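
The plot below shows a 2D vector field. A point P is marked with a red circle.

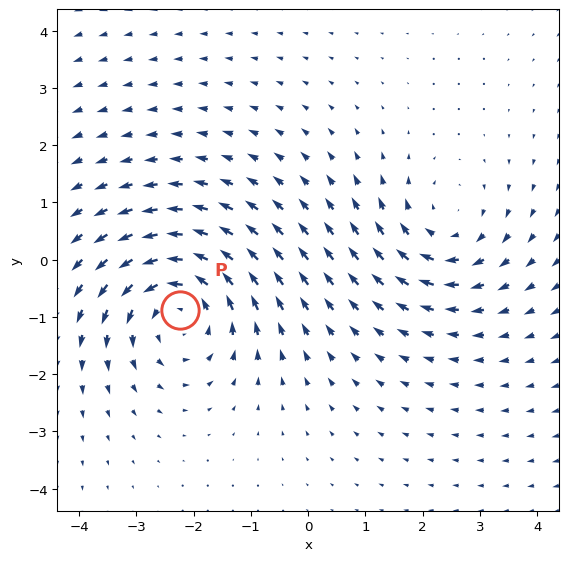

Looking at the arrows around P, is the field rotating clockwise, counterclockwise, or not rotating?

Near P at (-2.2, -0.9) the arrows circulate counterclockwise. The curl (z-component) there is about +5; positive curl means counterclockwise rotation.

counterclockwise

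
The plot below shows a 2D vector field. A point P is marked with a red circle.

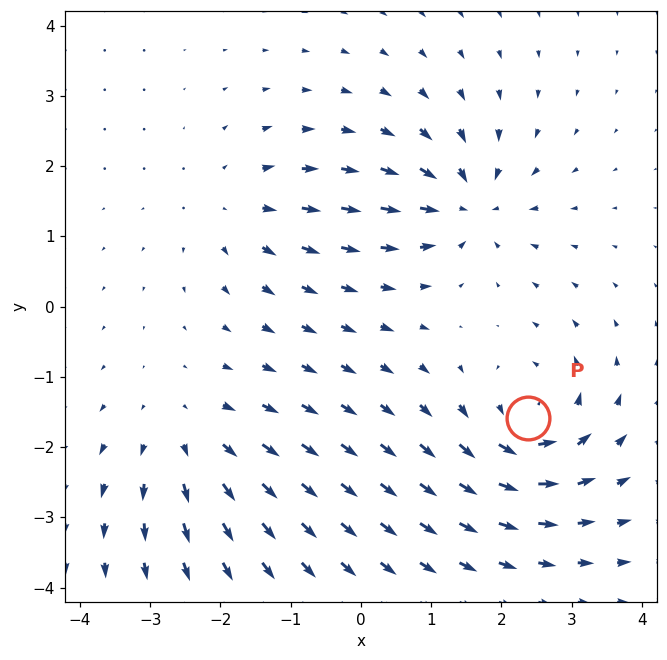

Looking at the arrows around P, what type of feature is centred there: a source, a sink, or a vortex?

vortex

At P (2.4, -1.6) the arrows circulate counterclockwise. Divergence ≈0, curl about +6 — near-zero divergence with nonzero curl is a vortex.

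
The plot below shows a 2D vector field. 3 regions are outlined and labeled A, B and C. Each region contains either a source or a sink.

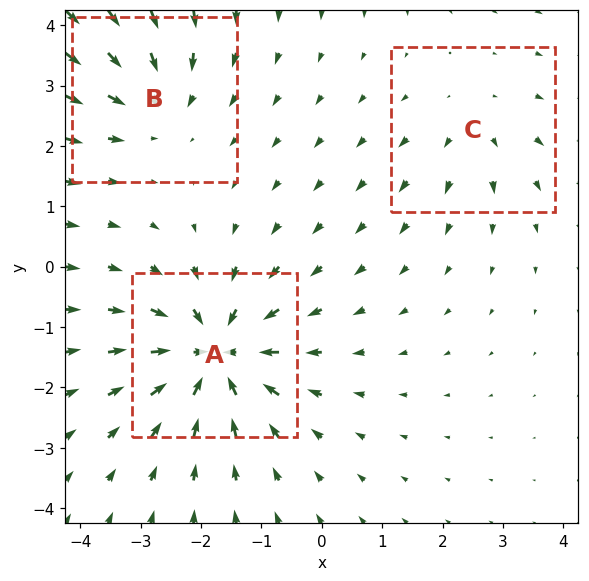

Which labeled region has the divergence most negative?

A

Divergence at each region's feature centre — A: about -6, B: about -3, C: about +2. Region A is most negative.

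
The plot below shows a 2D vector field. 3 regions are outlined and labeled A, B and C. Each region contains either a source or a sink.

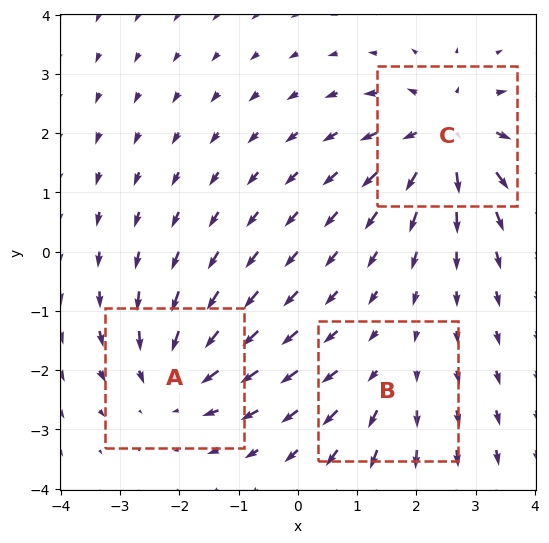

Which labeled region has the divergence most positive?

C

Divergence at each region's feature centre — A: about -3, B: about +2, C: about +5. Region C is most positive.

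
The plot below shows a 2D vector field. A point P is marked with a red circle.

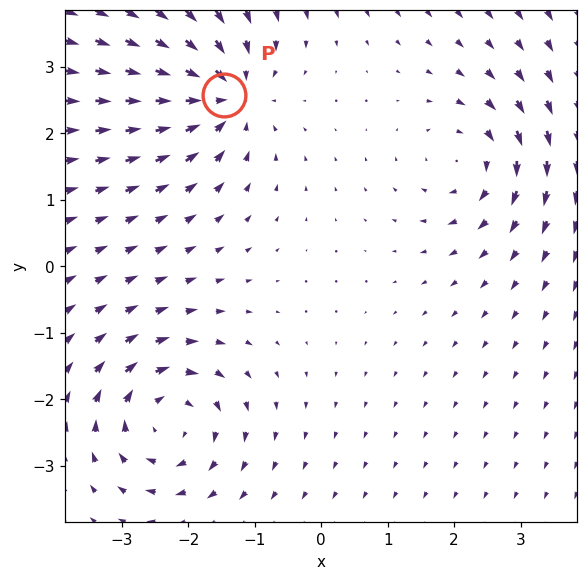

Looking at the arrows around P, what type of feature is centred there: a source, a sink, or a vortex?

At P (-1.5, 2.6) the arrows converge inward. Divergence about -6, curl ≈0 — negative divergence with near-zero curl is a sink.

sink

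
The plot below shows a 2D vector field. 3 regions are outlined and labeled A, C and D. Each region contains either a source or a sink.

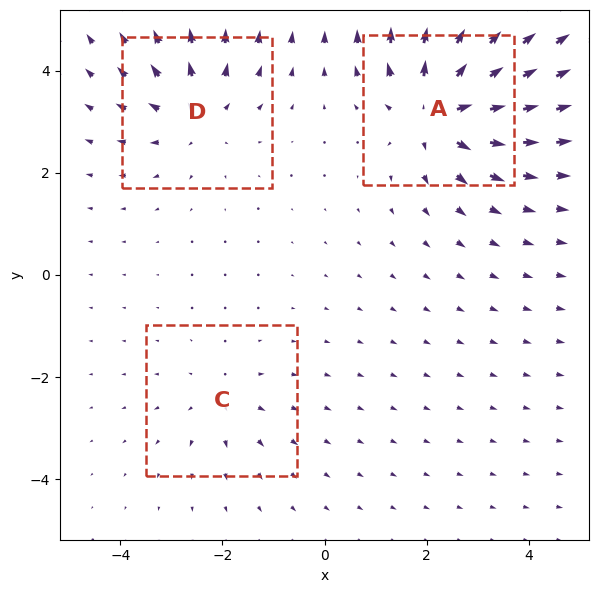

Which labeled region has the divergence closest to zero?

Divergence at each region's feature centre — A: about +5, C: about +2, D: about +3. Region C is closest to zero.

C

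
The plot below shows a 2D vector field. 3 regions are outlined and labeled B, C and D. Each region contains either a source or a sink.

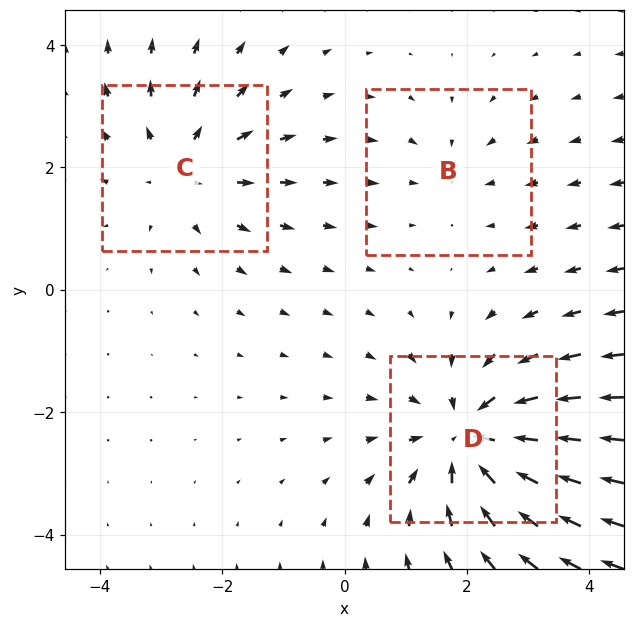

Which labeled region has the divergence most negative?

Divergence at each region's feature centre — B: about -2, C: about +3, D: about -4. Region D is most negative.

D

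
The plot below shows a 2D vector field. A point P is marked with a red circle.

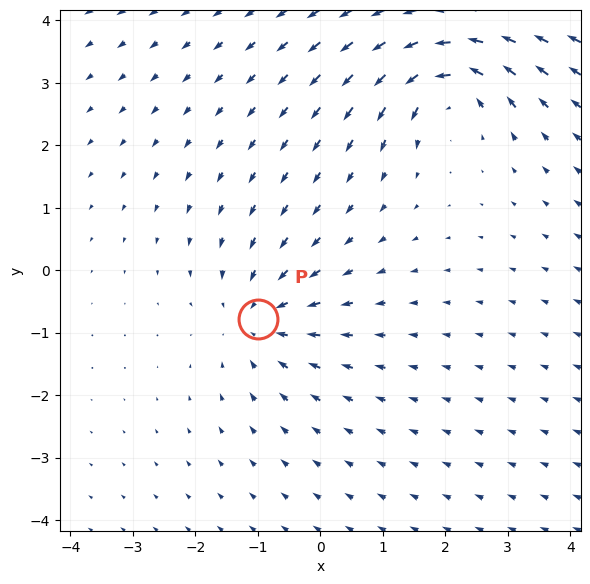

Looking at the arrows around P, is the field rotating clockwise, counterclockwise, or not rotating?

not rotating

Near P at (-1.0, -0.8) the arrows show no circulation. The curl there is ≈0.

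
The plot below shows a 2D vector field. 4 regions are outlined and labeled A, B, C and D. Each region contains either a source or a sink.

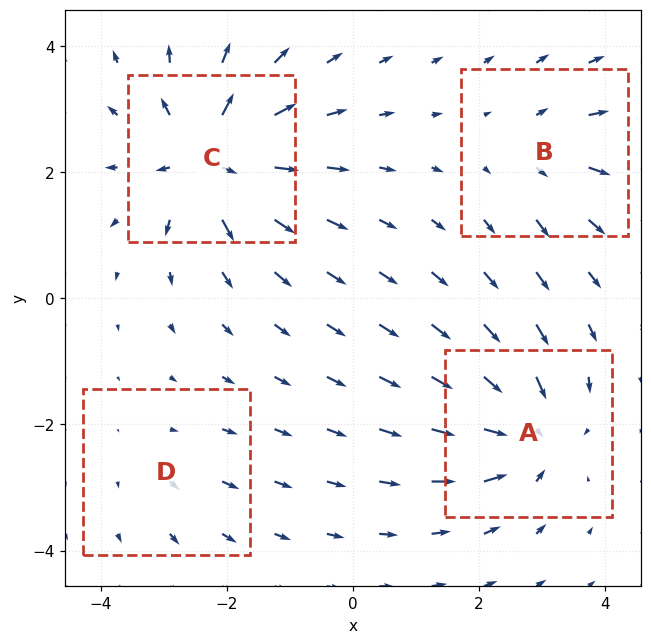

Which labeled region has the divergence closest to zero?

Divergence at each region's feature centre — A: about -6, B: about +4, C: about +8, D: about +2. Region D is closest to zero.

D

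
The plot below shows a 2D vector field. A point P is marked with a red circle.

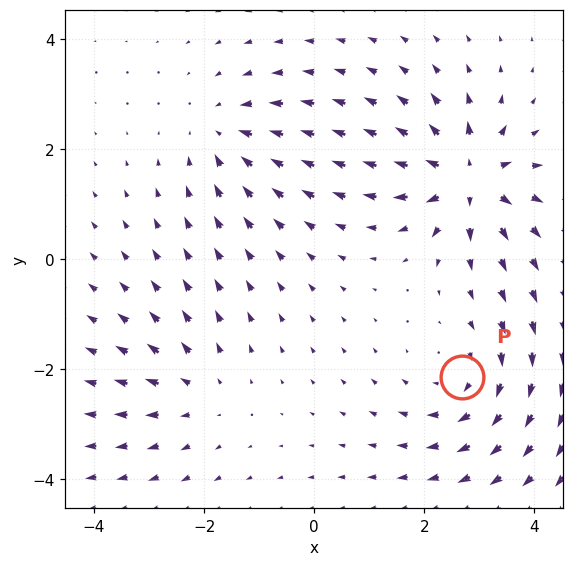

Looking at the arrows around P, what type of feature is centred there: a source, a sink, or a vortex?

vortex

At P (2.7, -2.1) the arrows circulate clockwise. Divergence ≈0, curl about -4 — near-zero divergence with nonzero curl is a vortex.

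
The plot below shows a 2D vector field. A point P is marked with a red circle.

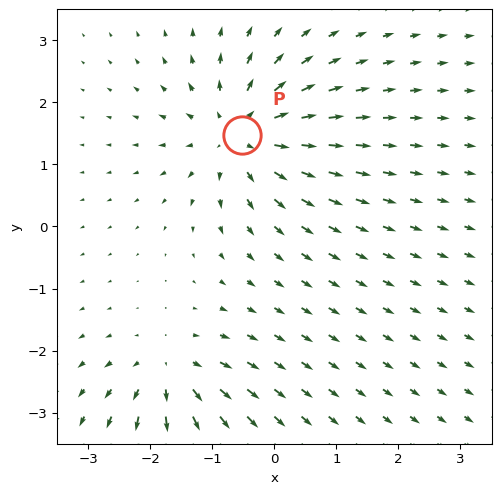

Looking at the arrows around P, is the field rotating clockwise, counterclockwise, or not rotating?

Near P at (-0.5, 1.5) the arrows show no circulation. The curl there is ≈0.

not rotating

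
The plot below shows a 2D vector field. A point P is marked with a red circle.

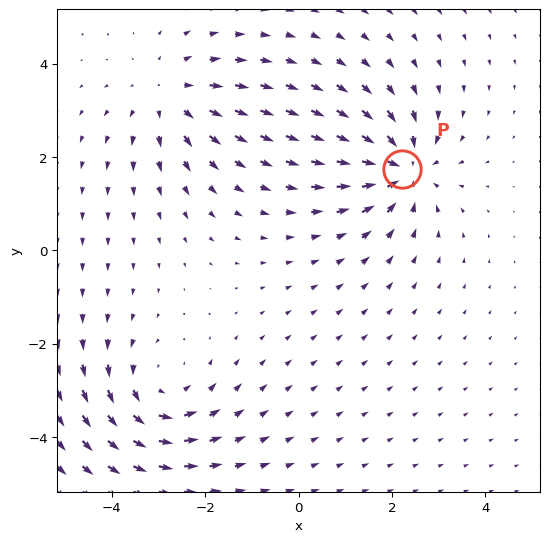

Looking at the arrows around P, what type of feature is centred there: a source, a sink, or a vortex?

At P (2.2, 1.7) the arrows converge inward. Divergence about -4, curl ≈0 — negative divergence with near-zero curl is a sink.

sink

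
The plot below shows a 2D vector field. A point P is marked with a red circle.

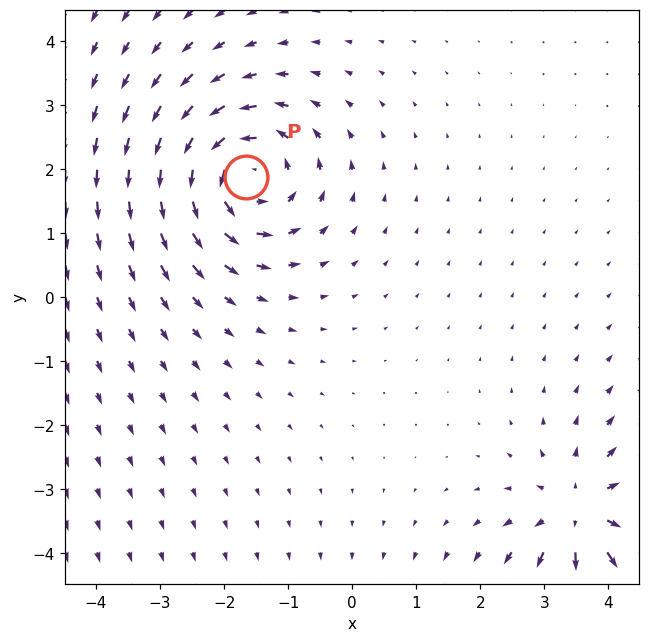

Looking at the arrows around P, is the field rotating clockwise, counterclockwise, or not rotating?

Near P at (-1.7, 1.9) the arrows circulate counterclockwise. The curl (z-component) there is about +5; positive curl means counterclockwise rotation.

counterclockwise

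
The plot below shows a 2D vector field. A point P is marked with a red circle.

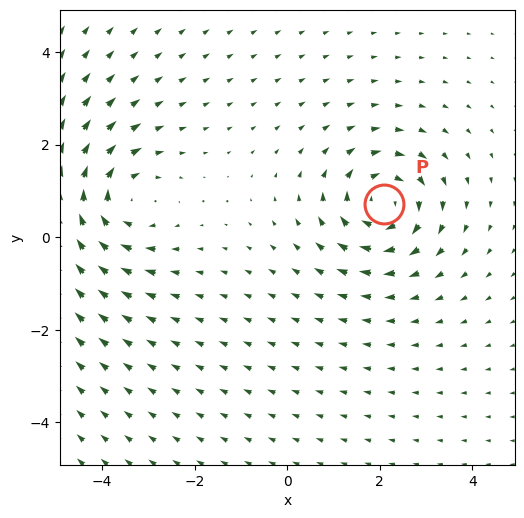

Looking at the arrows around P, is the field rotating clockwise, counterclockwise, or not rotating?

Near P at (2.1, 0.7) the arrows circulate clockwise. The curl (z-component) there is about -5; negative curl means clockwise rotation.

clockwise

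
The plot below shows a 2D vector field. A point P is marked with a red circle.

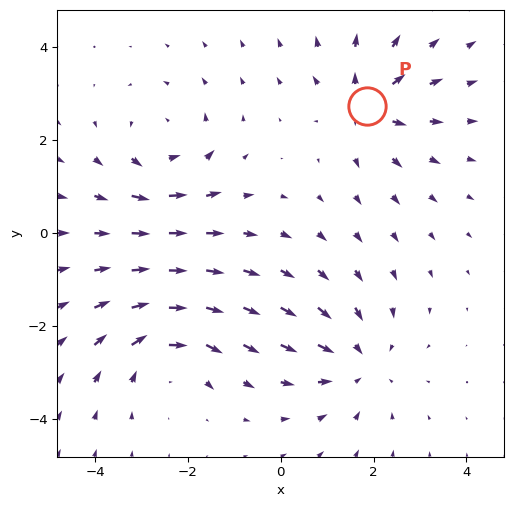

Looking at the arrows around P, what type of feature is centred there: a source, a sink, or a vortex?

source

At P (1.9, 2.7) the arrows spread outward. Divergence about +5, curl ≈0 — positive divergence with near-zero curl is a source.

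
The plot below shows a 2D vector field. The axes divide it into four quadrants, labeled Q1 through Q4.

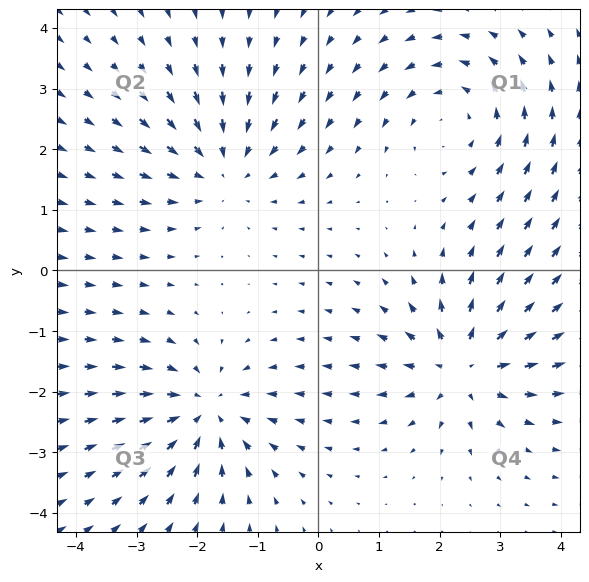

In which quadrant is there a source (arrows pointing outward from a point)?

The source sits at approximately (2.4, -1.6), which lies in quadrant Q4. The divergence there is about +6, positive as expected for a source.

Q4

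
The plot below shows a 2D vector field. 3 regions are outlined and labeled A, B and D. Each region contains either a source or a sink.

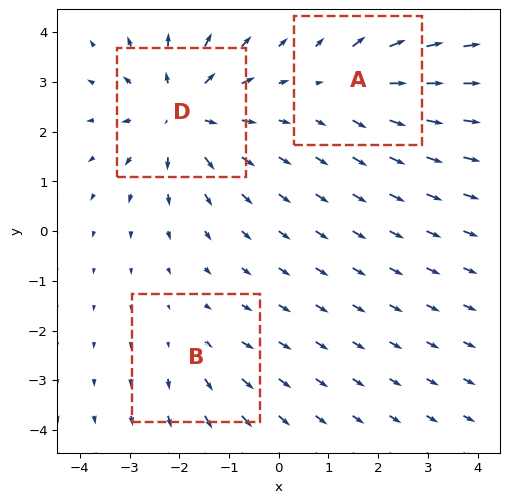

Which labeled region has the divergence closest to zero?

B

Divergence at each region's feature centre — A: about +3, B: about +2, D: about +5. Region B is closest to zero.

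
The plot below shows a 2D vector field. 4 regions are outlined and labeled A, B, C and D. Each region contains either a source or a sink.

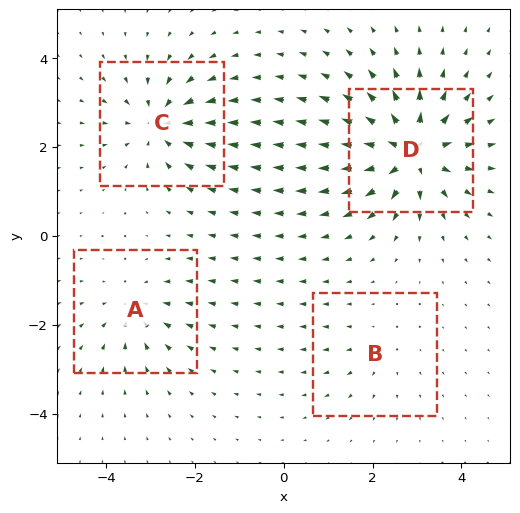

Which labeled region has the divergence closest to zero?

Divergence at each region's feature centre — A: about -4, B: about +2, C: about -5, D: about +8. Region B is closest to zero.

B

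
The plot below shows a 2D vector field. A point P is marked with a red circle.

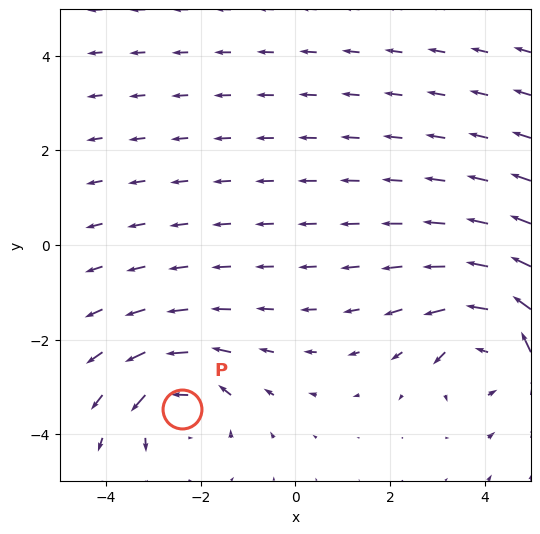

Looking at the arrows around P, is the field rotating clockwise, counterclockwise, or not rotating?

counterclockwise

Near P at (-2.4, -3.5) the arrows circulate counterclockwise. The curl (z-component) there is about +4; positive curl means counterclockwise rotation.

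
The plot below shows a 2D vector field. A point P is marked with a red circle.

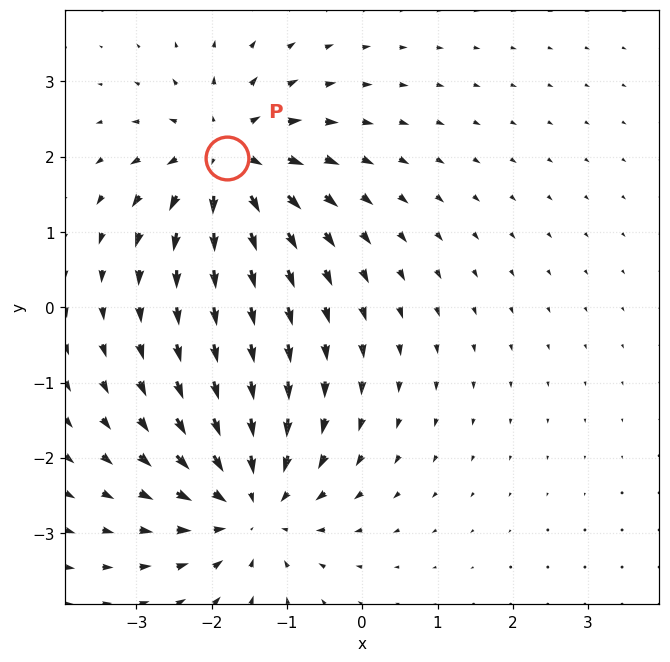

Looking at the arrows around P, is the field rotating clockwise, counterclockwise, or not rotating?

Near P at (-1.8, 2.0) the arrows show no circulation. The curl there is ≈0.

not rotating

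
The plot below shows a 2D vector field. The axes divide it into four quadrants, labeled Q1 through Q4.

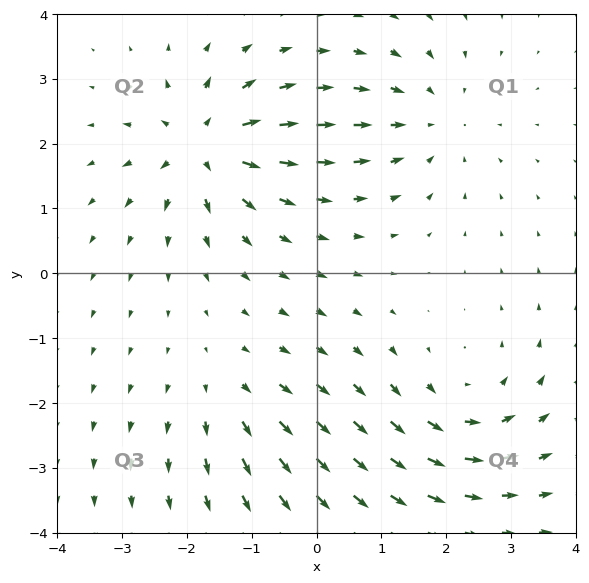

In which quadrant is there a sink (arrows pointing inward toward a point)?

The sink sits at approximately (1.8, 2.4), which lies in quadrant Q1. The divergence there is about -3, negative as expected for a sink.

Q1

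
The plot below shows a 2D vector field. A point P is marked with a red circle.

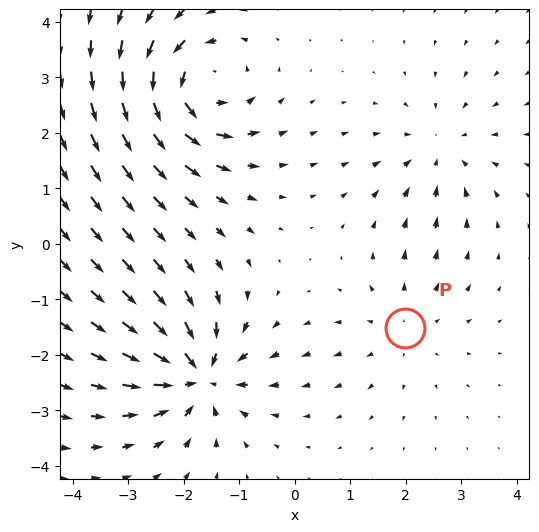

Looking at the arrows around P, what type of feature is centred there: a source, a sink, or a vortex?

source

At P (2.0, -1.5) the arrows spread outward. Divergence about +2, curl ≈0 — positive divergence with near-zero curl is a source.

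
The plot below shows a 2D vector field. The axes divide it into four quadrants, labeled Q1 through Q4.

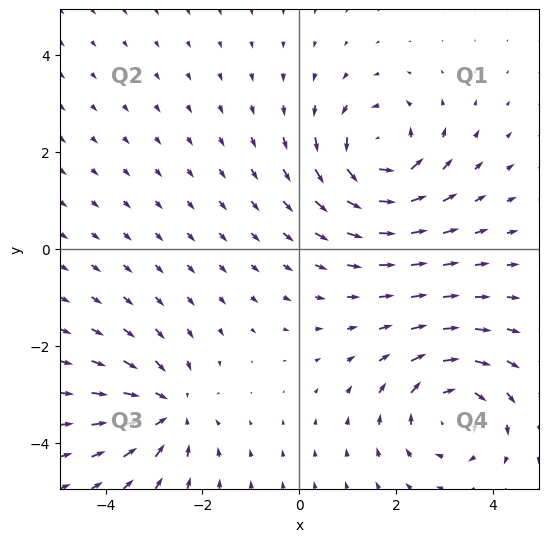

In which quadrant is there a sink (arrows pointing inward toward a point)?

The sink sits at approximately (-2.7, -3.3), which lies in quadrant Q3. The divergence there is about -4, negative as expected for a sink.

Q3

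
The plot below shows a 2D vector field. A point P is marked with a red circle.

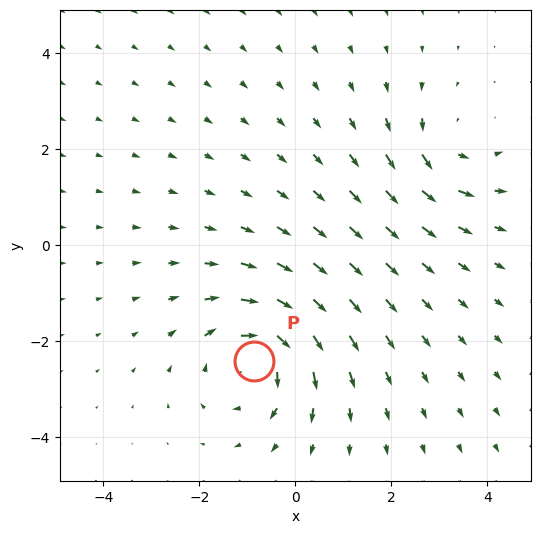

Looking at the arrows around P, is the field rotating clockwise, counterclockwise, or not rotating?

clockwise

Near P at (-0.9, -2.4) the arrows circulate clockwise. The curl (z-component) there is about -5; negative curl means clockwise rotation.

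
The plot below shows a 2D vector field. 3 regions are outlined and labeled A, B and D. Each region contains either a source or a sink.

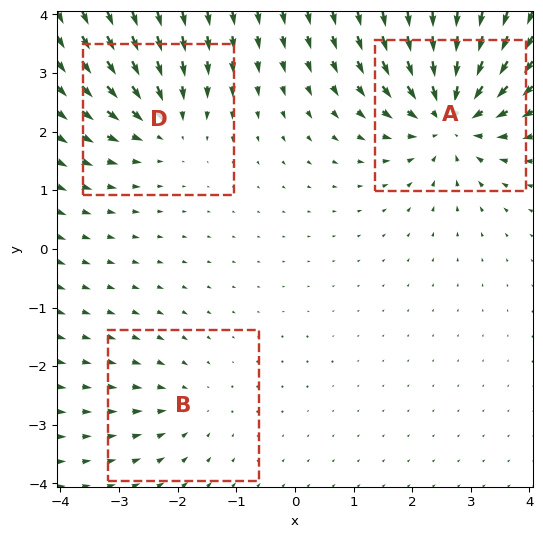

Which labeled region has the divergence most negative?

A

Divergence at each region's feature centre — A: about -5, B: about -2, D: about -3. Region A is most negative.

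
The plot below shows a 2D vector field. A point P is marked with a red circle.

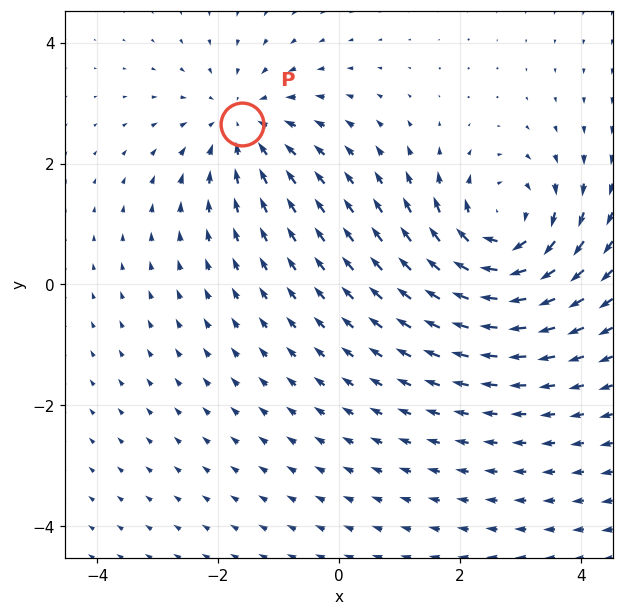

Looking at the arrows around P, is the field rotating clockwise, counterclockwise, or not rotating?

Near P at (-1.6, 2.6) the arrows show no circulation. The curl there is ≈0.

not rotating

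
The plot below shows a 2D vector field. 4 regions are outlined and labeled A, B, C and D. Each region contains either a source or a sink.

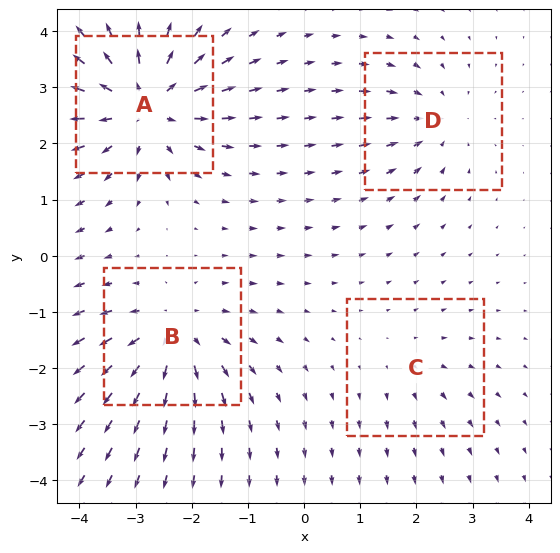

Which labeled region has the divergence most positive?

Divergence at each region's feature centre — A: about +7, B: about +5, C: about +2, D: about -4. Region A is most positive.

A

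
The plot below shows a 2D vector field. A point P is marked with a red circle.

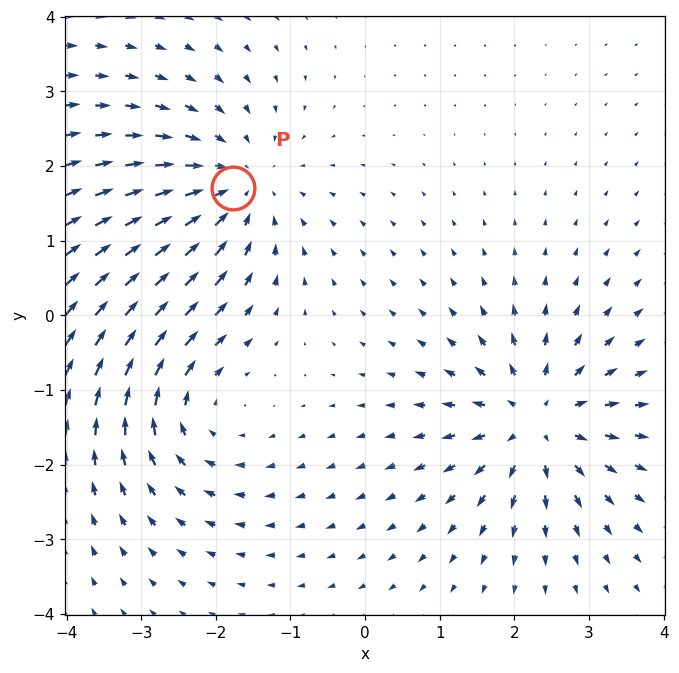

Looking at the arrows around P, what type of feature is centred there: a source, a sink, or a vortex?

At P (-1.8, 1.7) the arrows converge inward. Divergence about -3, curl ≈0 — negative divergence with near-zero curl is a sink.

sink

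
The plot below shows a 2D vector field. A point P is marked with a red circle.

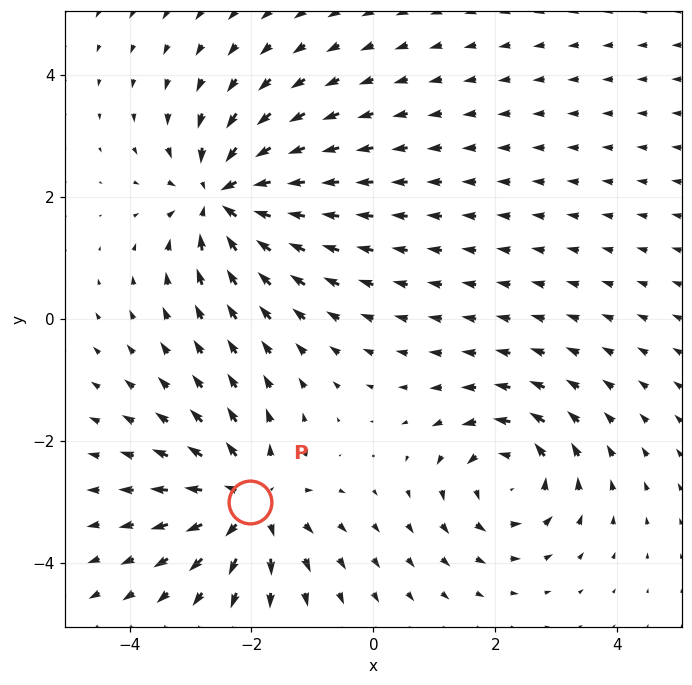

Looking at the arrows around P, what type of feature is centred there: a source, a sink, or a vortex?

At P (-2.0, -3.0) the arrows spread outward. Divergence about +5, curl ≈0 — positive divergence with near-zero curl is a source.

source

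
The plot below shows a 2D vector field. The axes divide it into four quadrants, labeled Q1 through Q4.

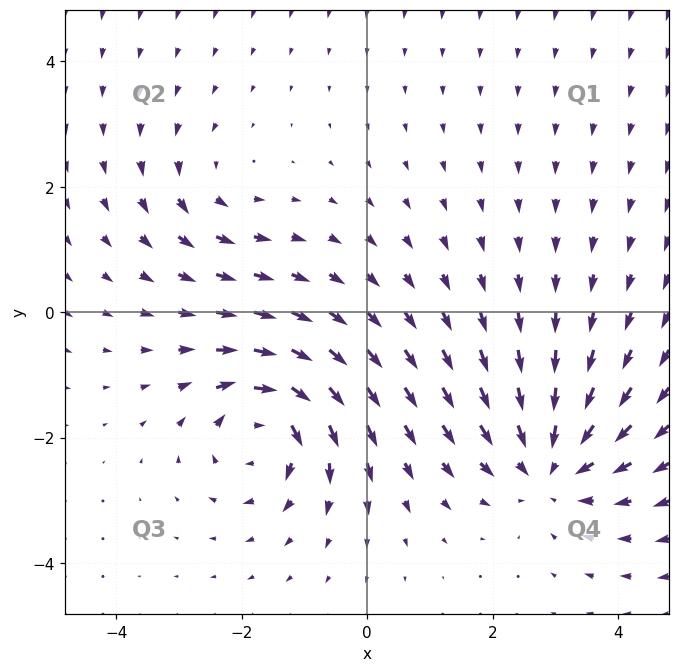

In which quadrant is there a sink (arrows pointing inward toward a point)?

The sink sits at approximately (2.9, -2.4), which lies in quadrant Q4. The divergence there is about -4, negative as expected for a sink.

Q4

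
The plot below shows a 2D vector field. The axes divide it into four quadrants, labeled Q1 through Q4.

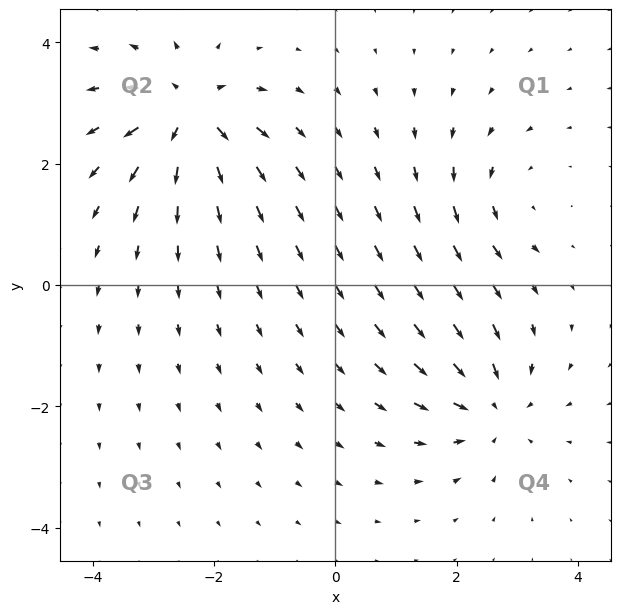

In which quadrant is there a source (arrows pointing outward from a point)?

The source sits at approximately (-2.4, 2.8), which lies in quadrant Q2. The divergence there is about +6, positive as expected for a source.

Q2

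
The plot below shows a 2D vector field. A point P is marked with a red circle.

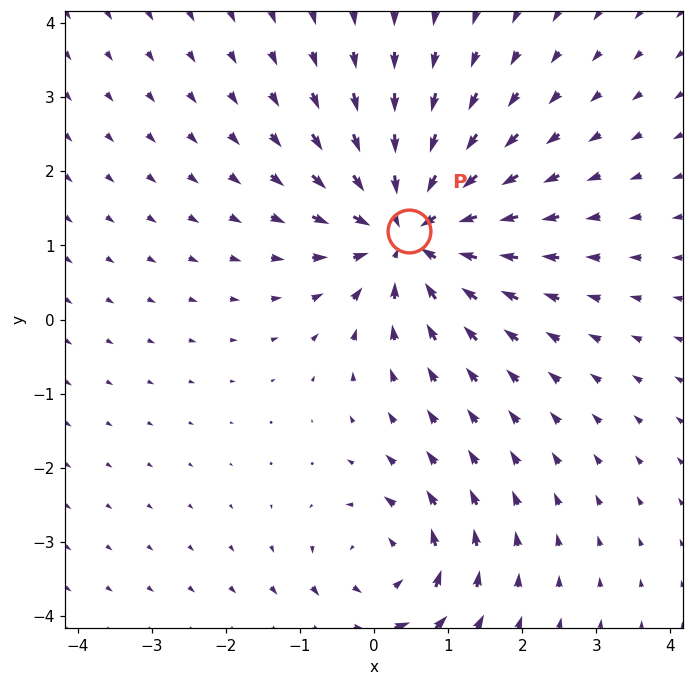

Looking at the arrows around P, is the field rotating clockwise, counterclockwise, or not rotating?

not rotating

Near P at (0.5, 1.2) the arrows show no circulation. The curl there is ≈0.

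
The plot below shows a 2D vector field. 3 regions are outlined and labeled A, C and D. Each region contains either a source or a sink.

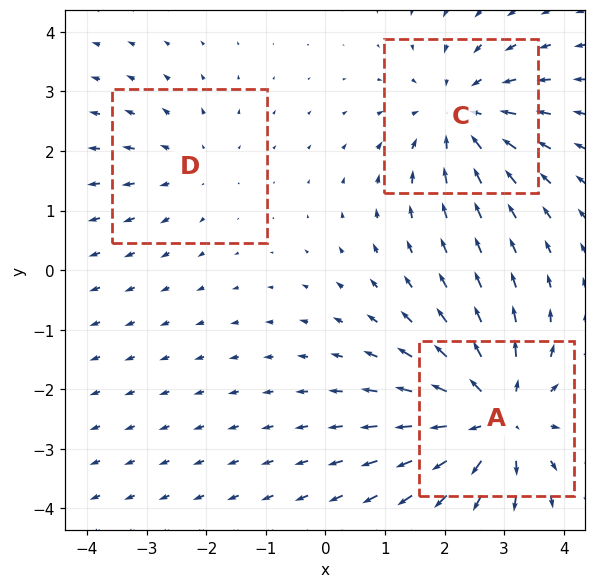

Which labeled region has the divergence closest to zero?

D

Divergence at each region's feature centre — A: about +4, C: about -3, D: about +2. Region D is closest to zero.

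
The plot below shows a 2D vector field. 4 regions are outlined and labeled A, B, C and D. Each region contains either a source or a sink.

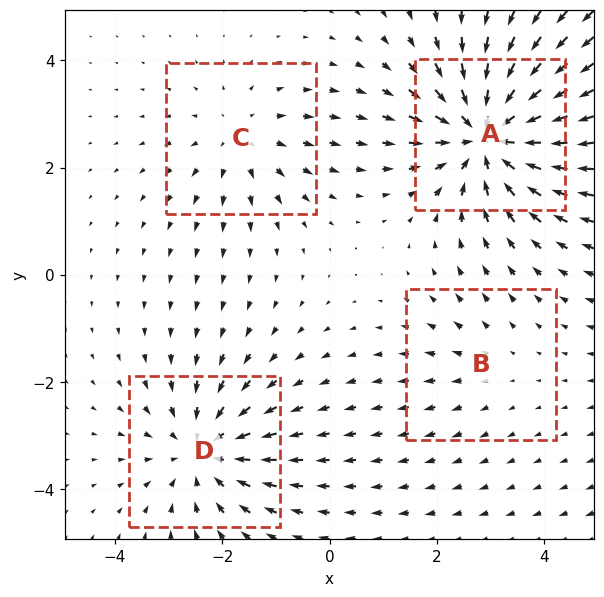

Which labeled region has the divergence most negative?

Divergence at each region's feature centre — A: about -6, B: about +2, C: about +3, D: about -4. Region A is most negative.

A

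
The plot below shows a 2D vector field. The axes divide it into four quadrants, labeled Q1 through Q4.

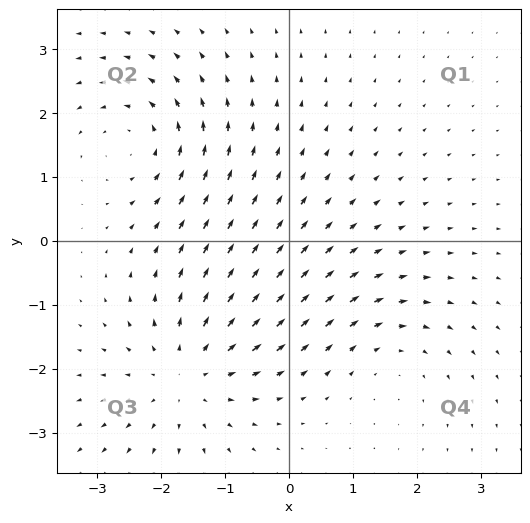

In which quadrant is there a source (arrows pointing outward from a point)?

Q3

The source sits at approximately (-1.6, -2.1), which lies in quadrant Q3. The divergence there is about +4, positive as expected for a source.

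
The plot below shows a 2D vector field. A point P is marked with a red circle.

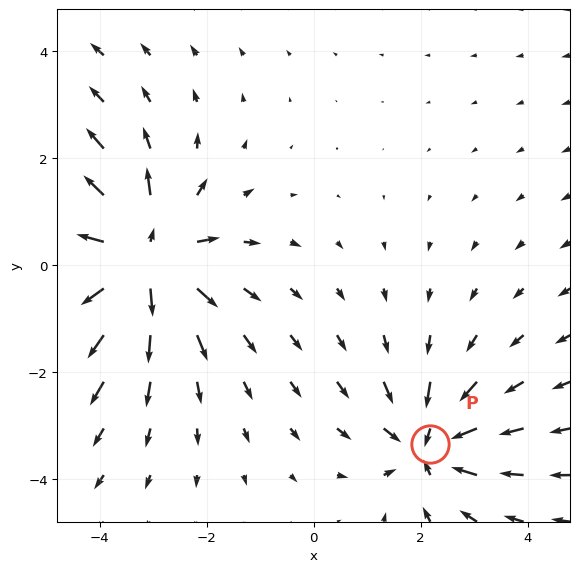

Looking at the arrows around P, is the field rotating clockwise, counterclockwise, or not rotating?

Near P at (2.2, -3.3) the arrows show no circulation. The curl there is ≈0.

not rotating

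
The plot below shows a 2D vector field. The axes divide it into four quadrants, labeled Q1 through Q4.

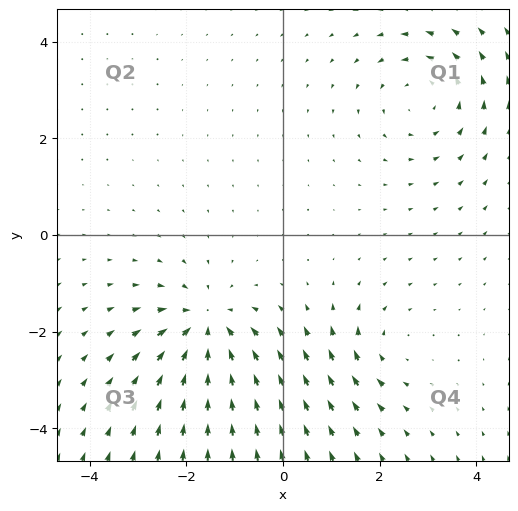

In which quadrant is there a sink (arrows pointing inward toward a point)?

Q3

The sink sits at approximately (-1.6, -1.9), which lies in quadrant Q3. The divergence there is about -5, negative as expected for a sink.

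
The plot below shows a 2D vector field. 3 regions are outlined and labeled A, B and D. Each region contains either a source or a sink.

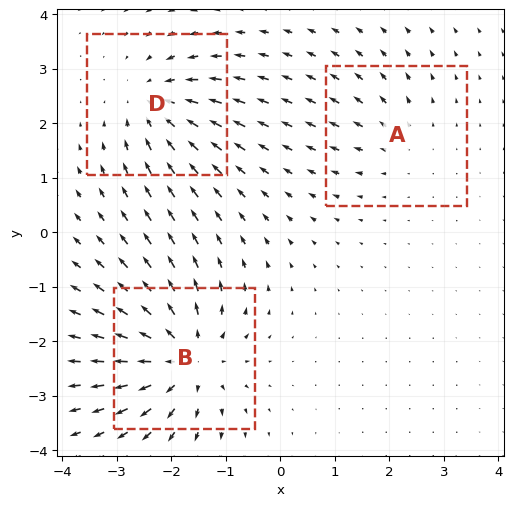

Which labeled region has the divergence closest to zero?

Divergence at each region's feature centre — A: about +2, B: about +5, D: about -4. Region A is closest to zero.

A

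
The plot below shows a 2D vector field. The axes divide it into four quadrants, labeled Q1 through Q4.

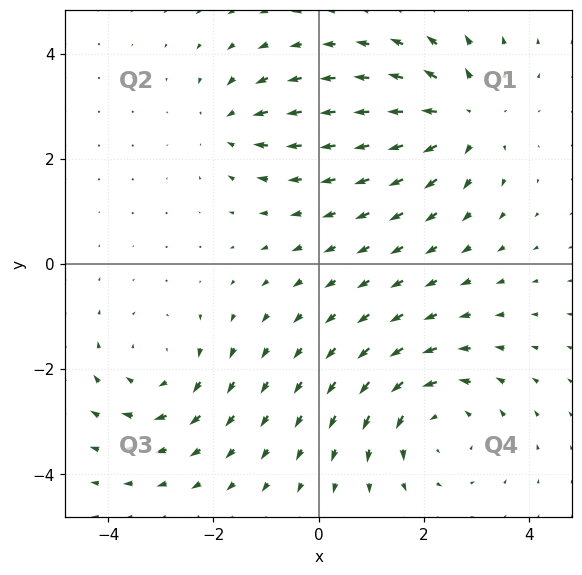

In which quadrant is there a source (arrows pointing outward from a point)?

The source sits at approximately (2.8, 2.8), which lies in quadrant Q1. The divergence there is about +5, positive as expected for a source.

Q1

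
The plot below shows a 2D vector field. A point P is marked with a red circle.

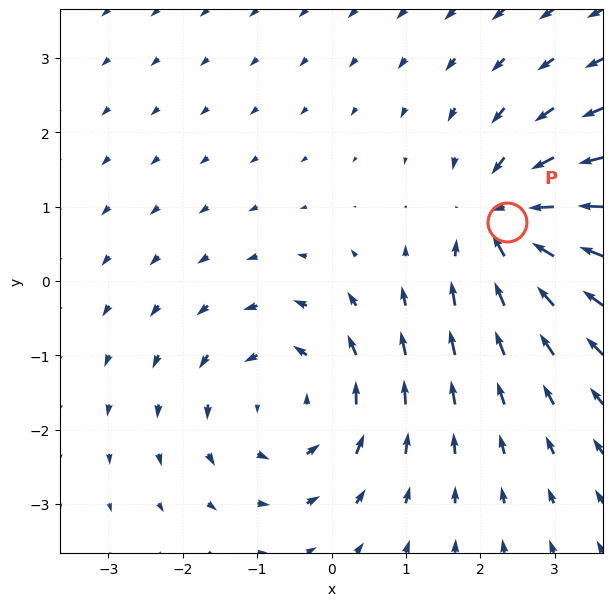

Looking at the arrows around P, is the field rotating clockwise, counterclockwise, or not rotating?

not rotating

Near P at (2.4, 0.8) the arrows show no circulation. The curl there is ≈0.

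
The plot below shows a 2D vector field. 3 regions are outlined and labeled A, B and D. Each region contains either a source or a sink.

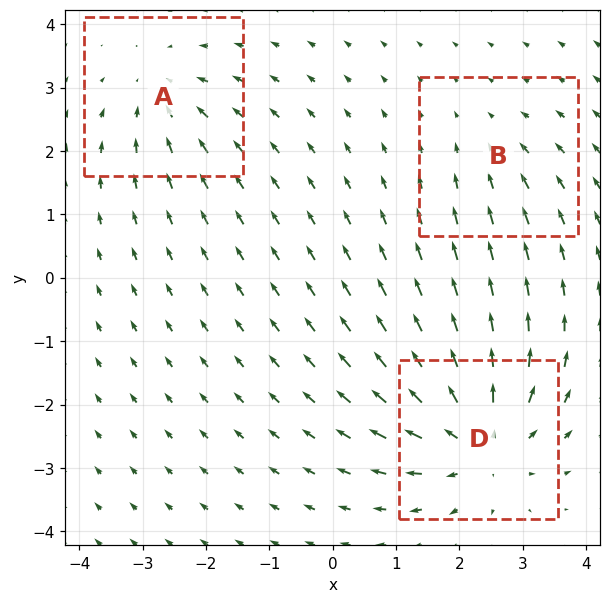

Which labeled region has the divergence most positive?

D

Divergence at each region's feature centre — A: about -3, B: about -2, D: about +5. Region D is most positive.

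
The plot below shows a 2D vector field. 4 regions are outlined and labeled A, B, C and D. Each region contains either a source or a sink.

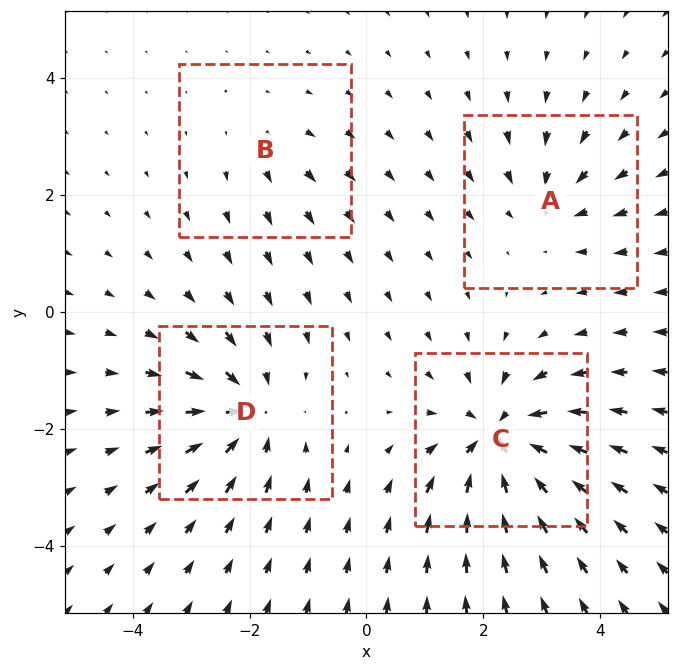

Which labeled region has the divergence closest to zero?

B

Divergence at each region's feature centre — A: about -4, B: about +2, C: about -8, D: about -6. Region B is closest to zero.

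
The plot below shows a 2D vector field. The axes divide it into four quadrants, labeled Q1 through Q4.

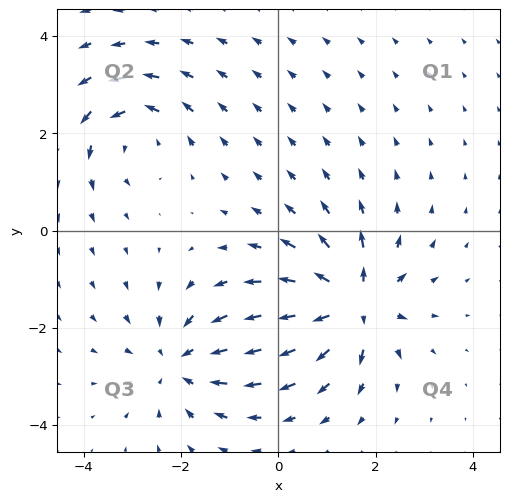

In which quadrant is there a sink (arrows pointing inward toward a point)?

The sink sits at approximately (-2.0, -2.7), which lies in quadrant Q3. The divergence there is about -3, negative as expected for a sink.

Q3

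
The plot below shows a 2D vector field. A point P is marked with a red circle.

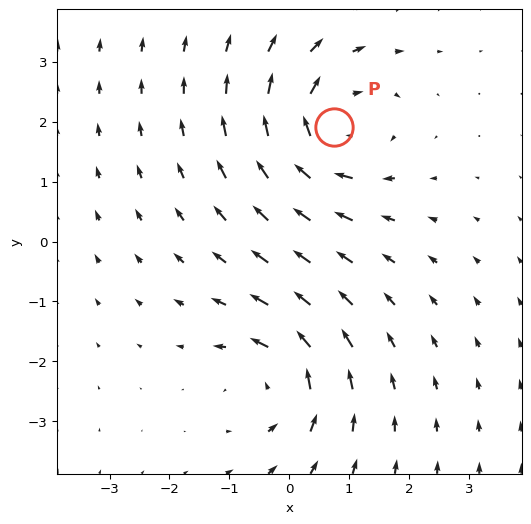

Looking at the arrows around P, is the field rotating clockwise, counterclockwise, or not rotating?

Near P at (0.8, 1.9) the arrows circulate clockwise. The curl (z-component) there is about -5; negative curl means clockwise rotation.

clockwise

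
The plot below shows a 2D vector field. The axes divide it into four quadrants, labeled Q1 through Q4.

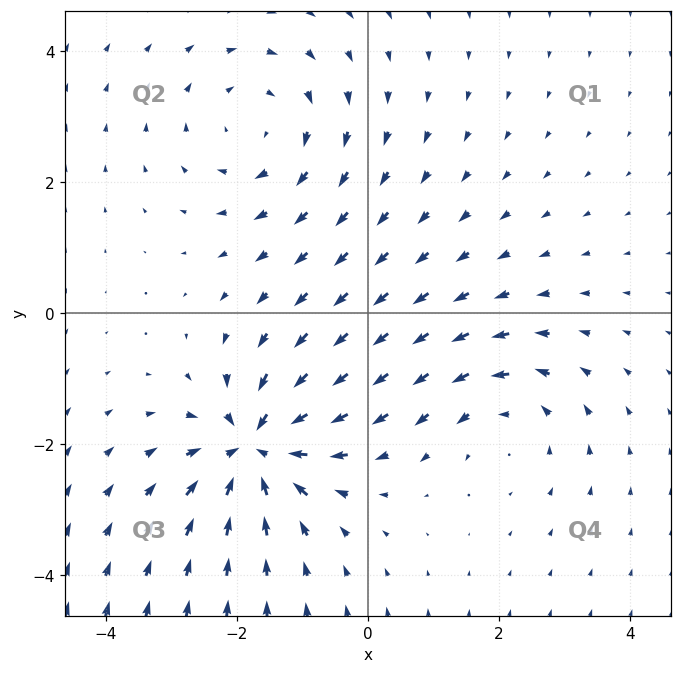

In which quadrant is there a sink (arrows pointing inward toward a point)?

Q3

The sink sits at approximately (-1.7, -2.0), which lies in quadrant Q3. The divergence there is about -5, negative as expected for a sink.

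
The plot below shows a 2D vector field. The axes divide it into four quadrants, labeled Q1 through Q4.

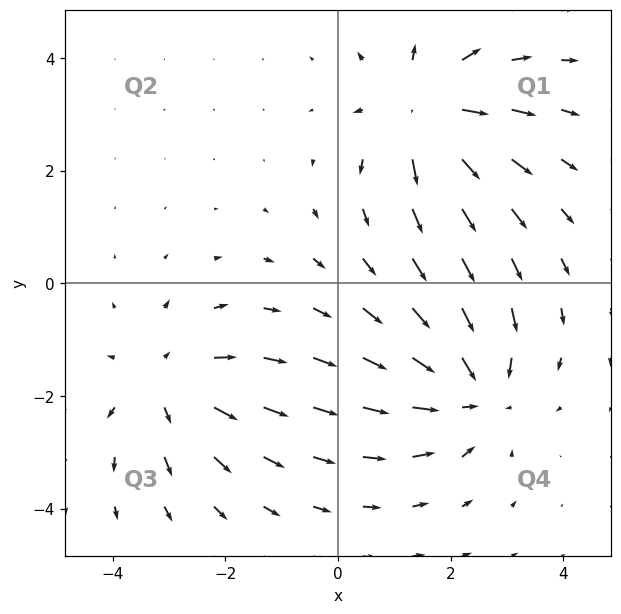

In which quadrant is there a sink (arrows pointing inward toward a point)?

Q4

The sink sits at approximately (2.3, -1.9), which lies in quadrant Q4. The divergence there is about -5, negative as expected for a sink.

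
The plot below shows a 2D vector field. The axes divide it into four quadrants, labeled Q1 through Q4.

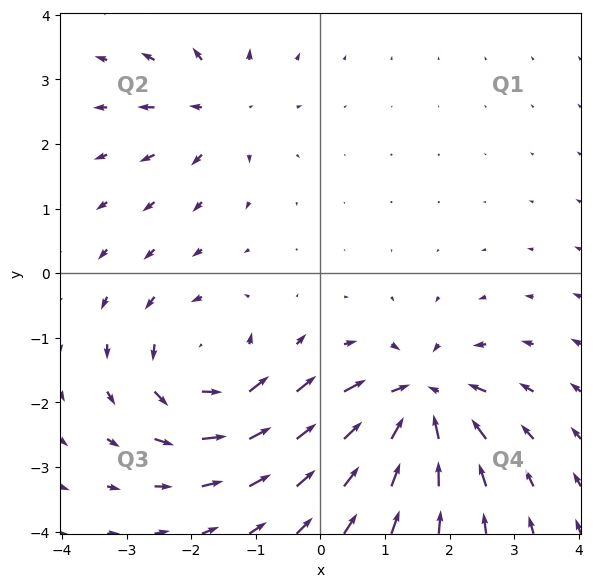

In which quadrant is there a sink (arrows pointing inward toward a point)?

The sink sits at approximately (1.5, -2.0), which lies in quadrant Q4. The divergence there is about -7, negative as expected for a sink.

Q4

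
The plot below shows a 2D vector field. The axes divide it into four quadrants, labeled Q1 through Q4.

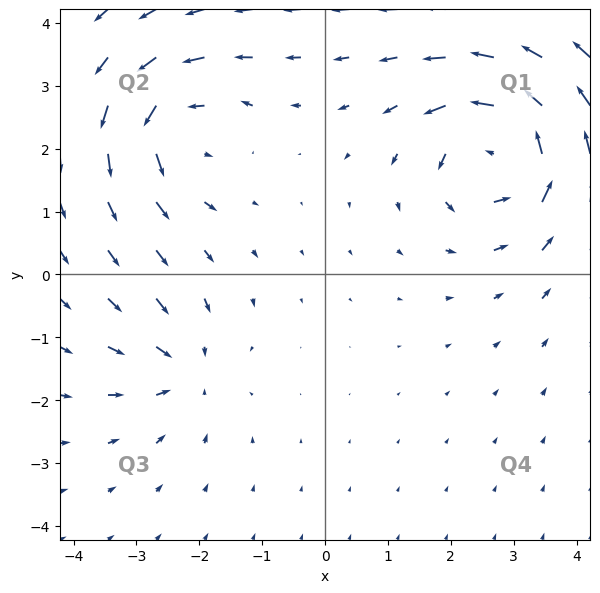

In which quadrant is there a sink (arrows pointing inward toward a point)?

The sink sits at approximately (-2.3, -1.5), which lies in quadrant Q3. The divergence there is about -3, negative as expected for a sink.

Q3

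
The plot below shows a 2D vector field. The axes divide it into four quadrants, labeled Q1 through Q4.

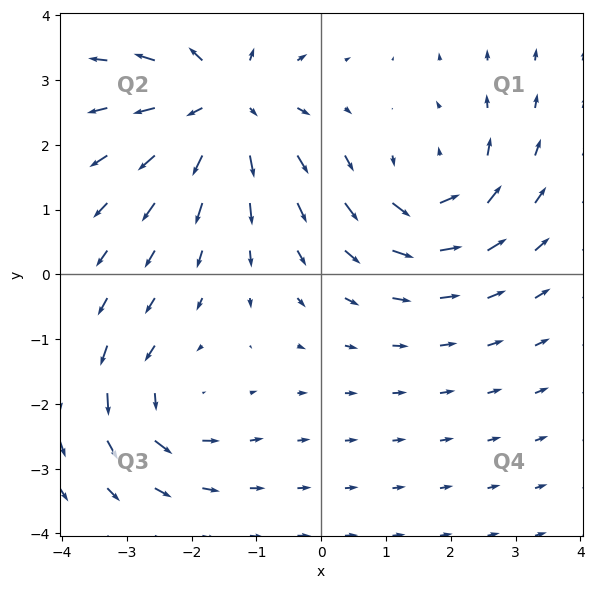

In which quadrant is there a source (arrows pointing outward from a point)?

Q2

The source sits at approximately (-1.5, 2.7), which lies in quadrant Q2. The divergence there is about +4, positive as expected for a source.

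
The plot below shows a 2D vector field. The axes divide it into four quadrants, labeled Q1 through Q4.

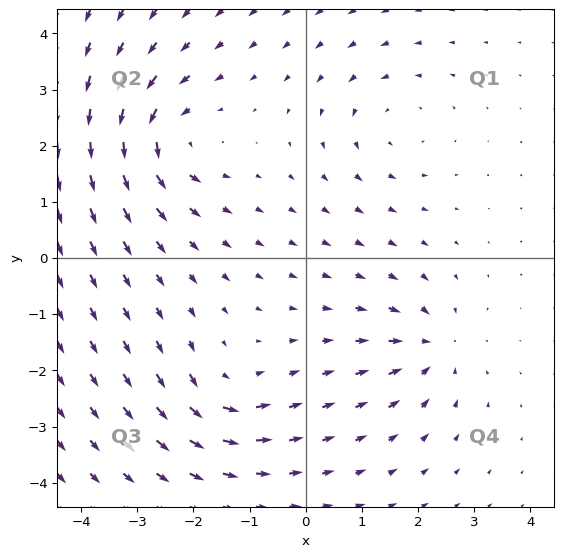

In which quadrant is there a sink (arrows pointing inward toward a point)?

Q4

The sink sits at approximately (2.3, -1.6), which lies in quadrant Q4. The divergence there is about -5, negative as expected for a sink.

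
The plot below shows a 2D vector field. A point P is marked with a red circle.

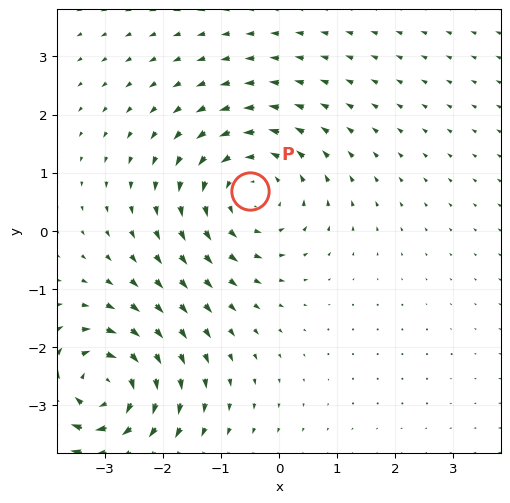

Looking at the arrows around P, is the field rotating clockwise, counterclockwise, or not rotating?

Near P at (-0.5, 0.7) the arrows circulate counterclockwise. The curl (z-component) there is about +3; positive curl means counterclockwise rotation.

counterclockwise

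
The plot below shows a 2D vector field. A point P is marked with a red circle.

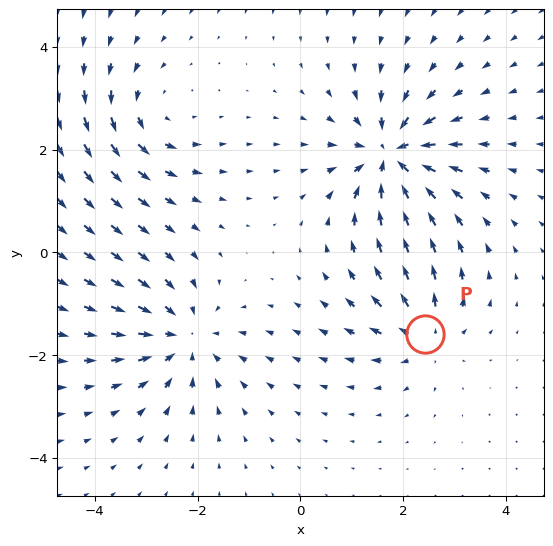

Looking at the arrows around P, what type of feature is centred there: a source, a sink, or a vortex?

source

At P (2.4, -1.6) the arrows spread outward. Divergence about +4, curl ≈0 — positive divergence with near-zero curl is a source.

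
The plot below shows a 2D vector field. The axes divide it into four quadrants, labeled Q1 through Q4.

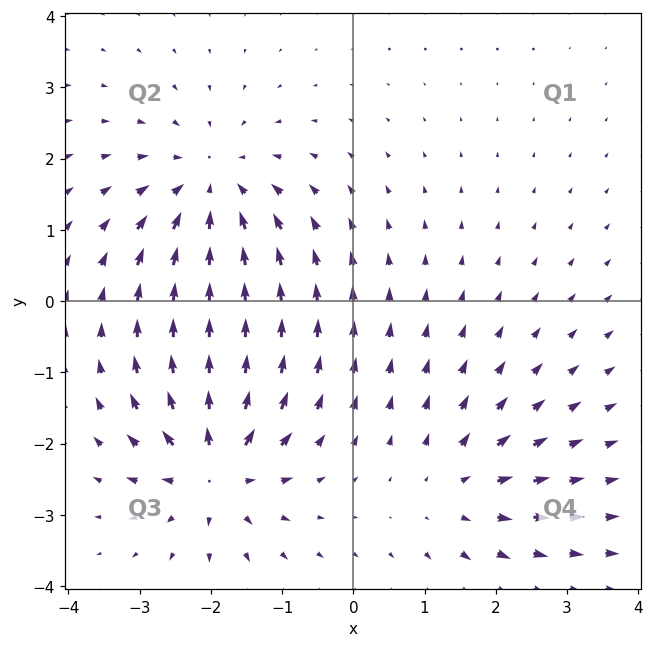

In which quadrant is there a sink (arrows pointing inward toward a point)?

Q2

The sink sits at approximately (-2.0, 1.6), which lies in quadrant Q2. The divergence there is about -4, negative as expected for a sink.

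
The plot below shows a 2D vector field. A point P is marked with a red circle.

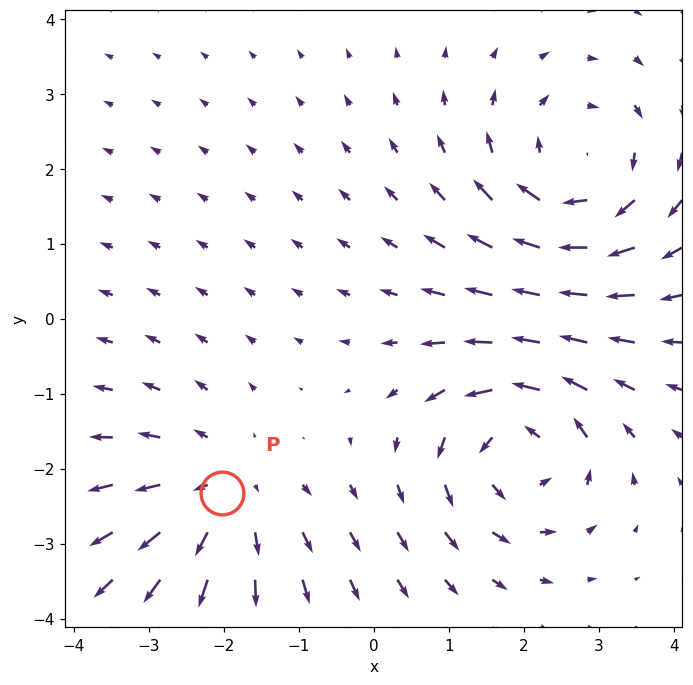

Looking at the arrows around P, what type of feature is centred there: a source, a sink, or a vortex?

source

At P (-2.0, -2.3) the arrows spread outward. Divergence about +3, curl ≈0 — positive divergence with near-zero curl is a source.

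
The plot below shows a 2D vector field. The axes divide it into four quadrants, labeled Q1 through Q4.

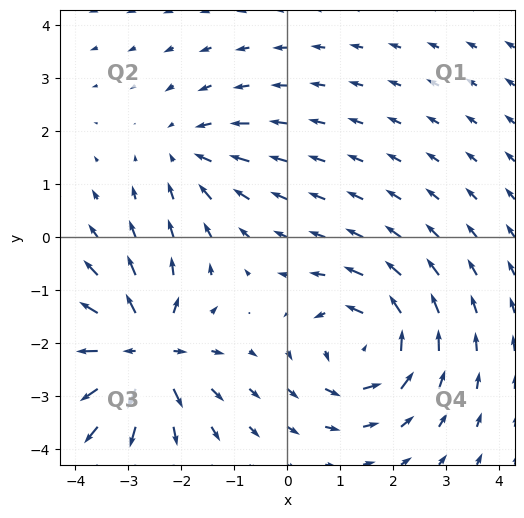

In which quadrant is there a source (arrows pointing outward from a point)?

The source sits at approximately (-2.7, -2.2), which lies in quadrant Q3. The divergence there is about +6, positive as expected for a source.

Q3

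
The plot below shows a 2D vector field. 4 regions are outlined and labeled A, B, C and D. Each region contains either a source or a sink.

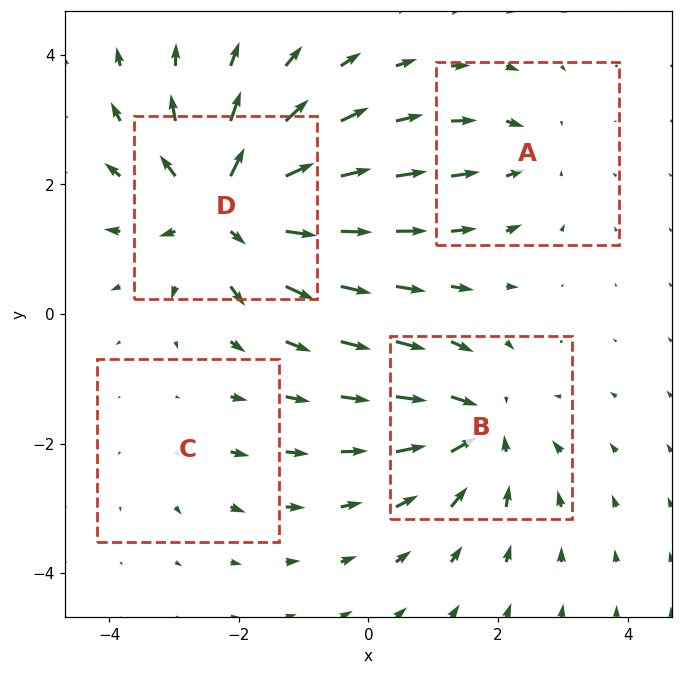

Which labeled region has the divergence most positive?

D

Divergence at each region's feature centre — A: about -3, B: about -5, C: about +2, D: about +8. Region D is most positive.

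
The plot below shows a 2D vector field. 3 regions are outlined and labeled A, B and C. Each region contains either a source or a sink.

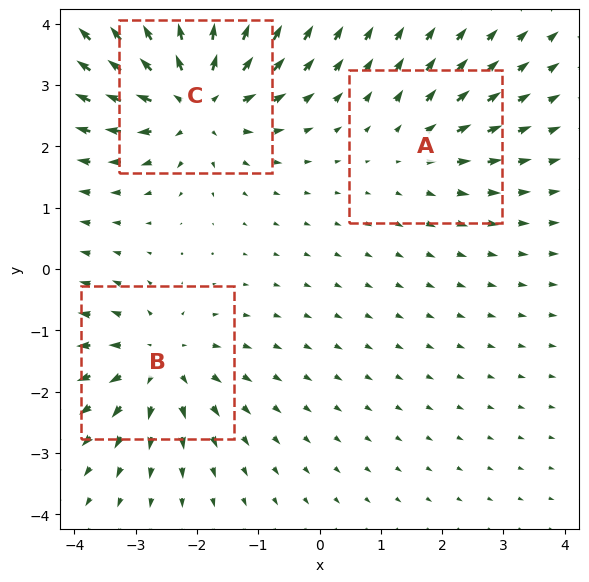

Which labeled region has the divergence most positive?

C

Divergence at each region's feature centre — A: about +2, B: about +4, C: about +5. Region C is most positive.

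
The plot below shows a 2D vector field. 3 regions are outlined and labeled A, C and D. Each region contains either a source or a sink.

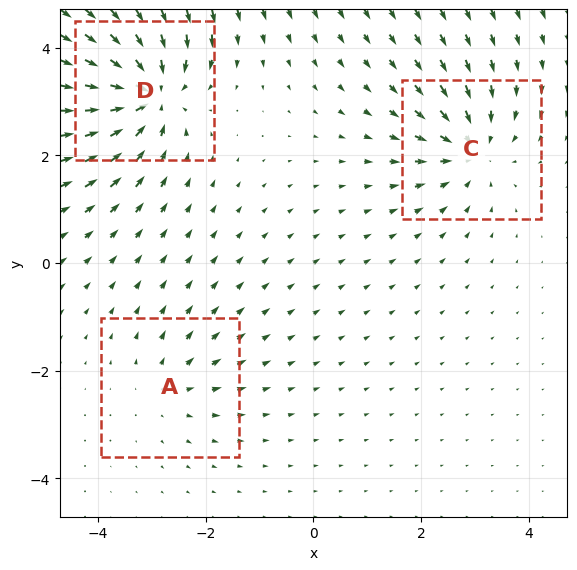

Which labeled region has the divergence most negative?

D

Divergence at each region's feature centre — A: about +2, C: about -4, D: about -6. Region D is most negative.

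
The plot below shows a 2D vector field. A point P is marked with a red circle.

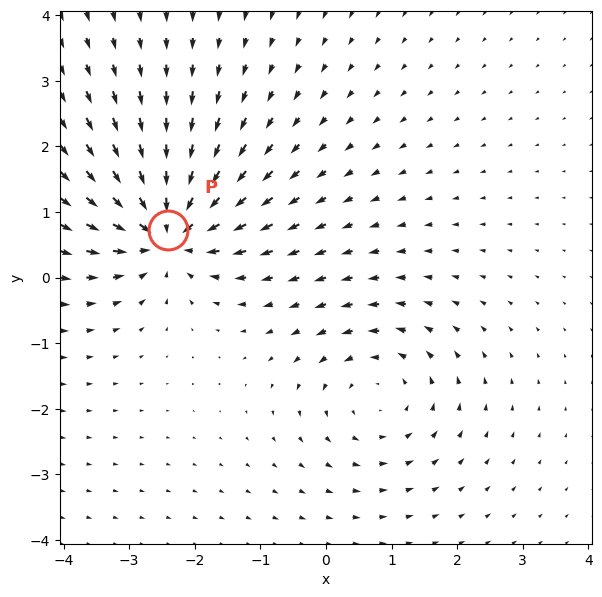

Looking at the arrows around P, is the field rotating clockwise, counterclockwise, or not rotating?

not rotating

Near P at (-2.4, 0.7) the arrows show no circulation. The curl there is ≈0.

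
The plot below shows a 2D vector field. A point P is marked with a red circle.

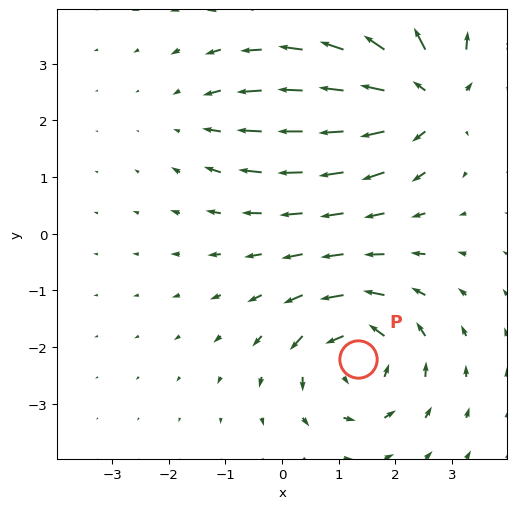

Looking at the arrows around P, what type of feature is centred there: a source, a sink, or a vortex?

At P (1.3, -2.2) the arrows circulate counterclockwise. Divergence ≈0, curl about +5 — near-zero divergence with nonzero curl is a vortex.

vortex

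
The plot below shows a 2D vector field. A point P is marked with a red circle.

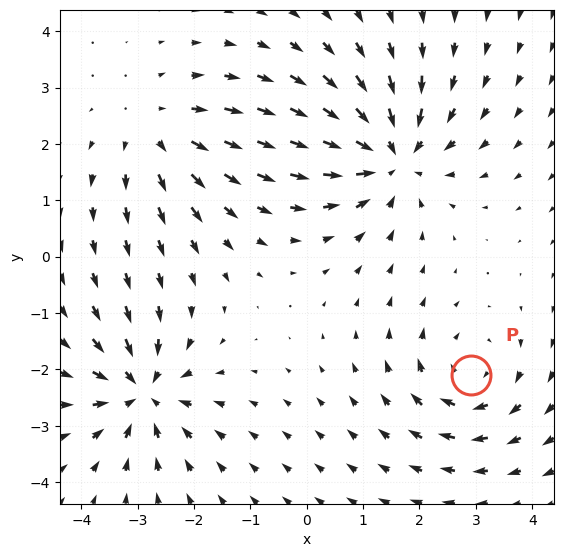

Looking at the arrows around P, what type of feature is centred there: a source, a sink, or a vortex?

vortex

At P (2.9, -2.1) the arrows circulate clockwise. Divergence ≈0, curl about -3 — near-zero divergence with nonzero curl is a vortex.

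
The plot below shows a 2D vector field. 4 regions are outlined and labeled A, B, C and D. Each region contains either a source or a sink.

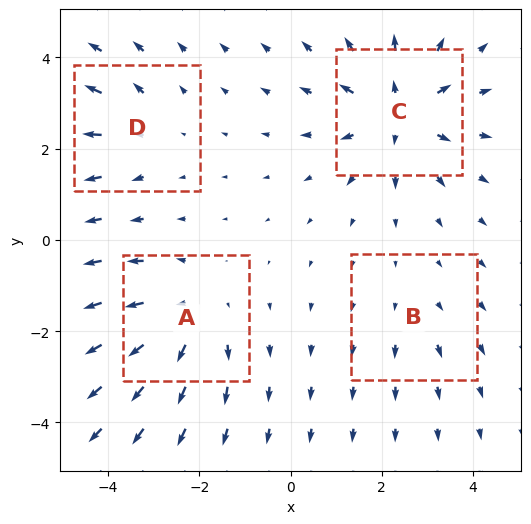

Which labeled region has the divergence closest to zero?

Divergence at each region's feature centre — A: about +5, B: about +2, C: about +6, D: about +3. Region B is closest to zero.

B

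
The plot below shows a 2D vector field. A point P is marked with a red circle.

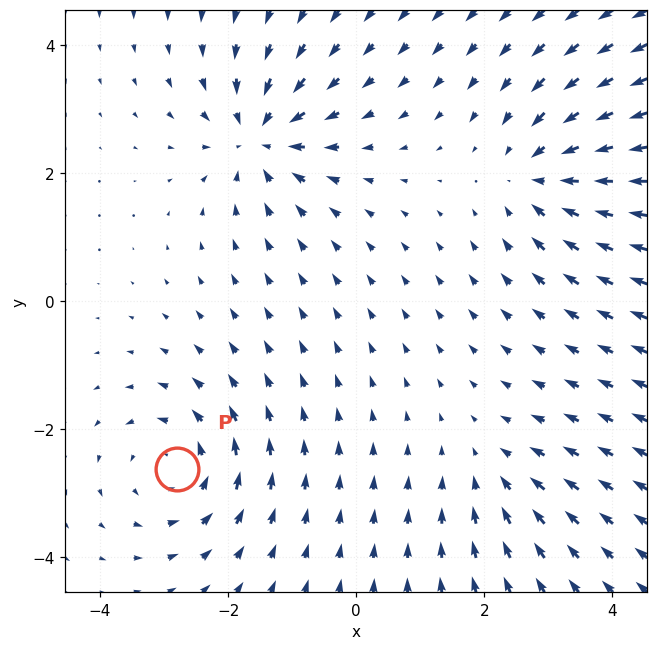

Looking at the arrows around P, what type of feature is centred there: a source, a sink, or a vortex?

vortex

At P (-2.8, -2.6) the arrows circulate counterclockwise. Divergence ≈0, curl about +5 — near-zero divergence with nonzero curl is a vortex.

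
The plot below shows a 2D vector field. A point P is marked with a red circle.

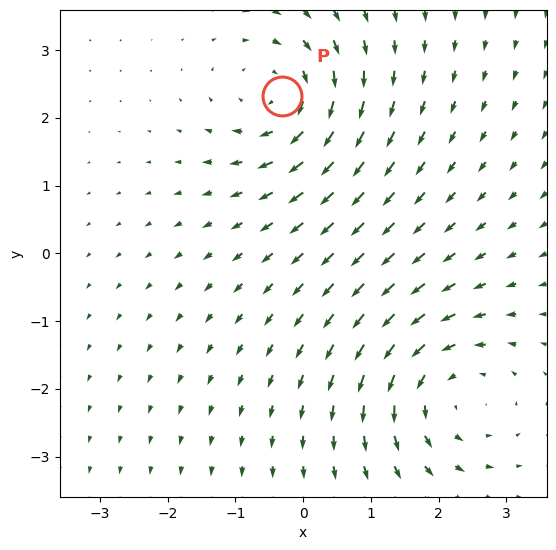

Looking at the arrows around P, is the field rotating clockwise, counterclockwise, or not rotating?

clockwise

Near P at (-0.3, 2.3) the arrows circulate clockwise. The curl (z-component) there is about -5; negative curl means clockwise rotation.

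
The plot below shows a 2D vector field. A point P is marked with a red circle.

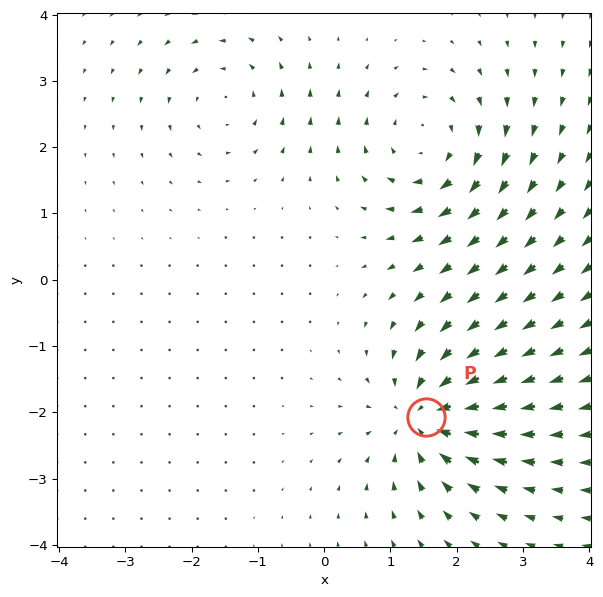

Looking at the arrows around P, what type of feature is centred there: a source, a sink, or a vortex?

At P (1.5, -2.1) the arrows converge inward. Divergence about -7, curl ≈0 — negative divergence with near-zero curl is a sink.

sink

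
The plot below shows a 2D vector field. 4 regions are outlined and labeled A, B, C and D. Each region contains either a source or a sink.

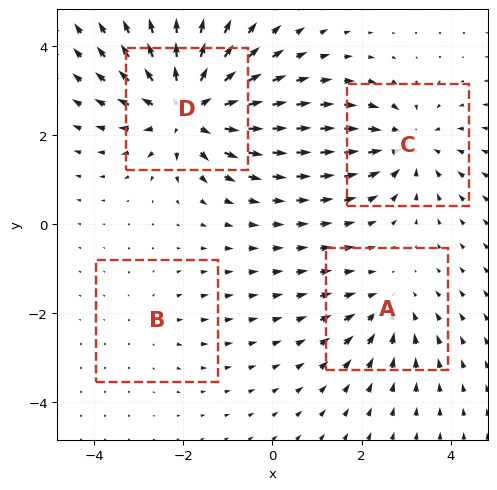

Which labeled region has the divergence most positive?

D

Divergence at each region's feature centre — A: about -3, B: about +2, C: about -4, D: about +7. Region D is most positive.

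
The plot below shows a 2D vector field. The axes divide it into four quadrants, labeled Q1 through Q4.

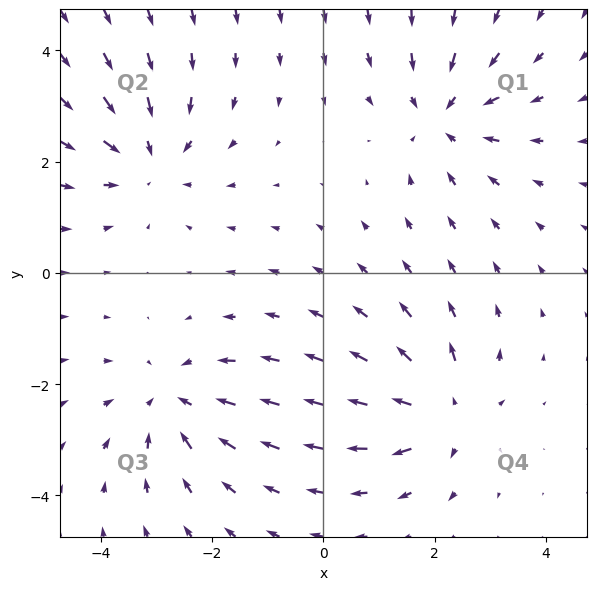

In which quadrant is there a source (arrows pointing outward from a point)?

Q4

The source sits at approximately (2.2, -2.5), which lies in quadrant Q4. The divergence there is about +6, positive as expected for a source.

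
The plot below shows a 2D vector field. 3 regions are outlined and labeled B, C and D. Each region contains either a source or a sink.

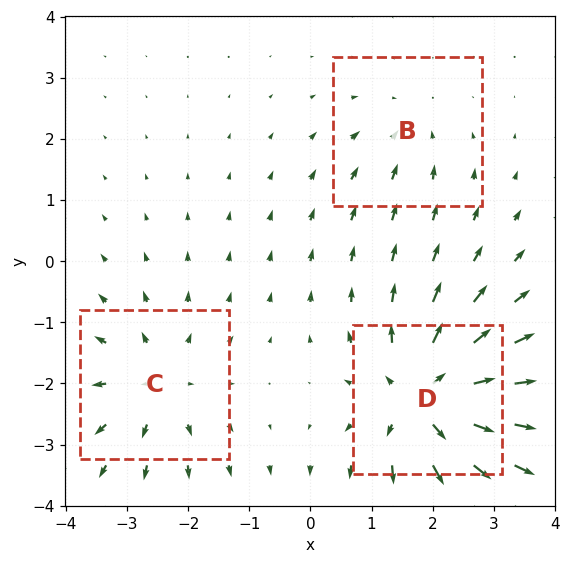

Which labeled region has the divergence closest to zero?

Divergence at each region's feature centre — B: about -2, C: about +3, D: about +5. Region B is closest to zero.

B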